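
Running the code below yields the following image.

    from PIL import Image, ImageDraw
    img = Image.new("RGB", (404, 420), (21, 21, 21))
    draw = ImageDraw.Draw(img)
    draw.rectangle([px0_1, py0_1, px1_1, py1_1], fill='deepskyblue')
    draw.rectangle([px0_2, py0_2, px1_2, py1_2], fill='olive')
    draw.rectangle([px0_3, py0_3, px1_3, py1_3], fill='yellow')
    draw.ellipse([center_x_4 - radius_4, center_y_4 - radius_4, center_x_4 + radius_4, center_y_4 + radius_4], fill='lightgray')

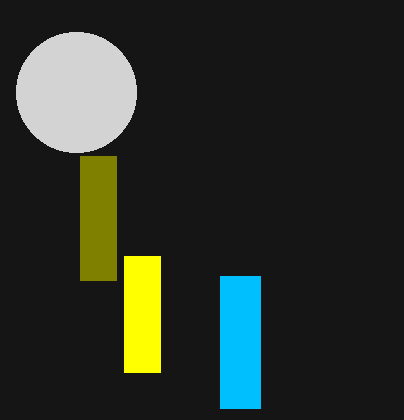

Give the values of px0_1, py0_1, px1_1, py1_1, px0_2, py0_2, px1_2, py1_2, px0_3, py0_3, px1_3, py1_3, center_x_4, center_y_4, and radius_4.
px0_1 = 220
py0_1 = 276
px1_1 = 260
py1_1 = 408
px0_2 = 80
py0_2 = 156
px1_2 = 116
py1_2 = 280
px0_3 = 124
py0_3 = 256
px1_3 = 160
py1_3 = 372
center_x_4 = 76
center_y_4 = 92
radius_4 = 60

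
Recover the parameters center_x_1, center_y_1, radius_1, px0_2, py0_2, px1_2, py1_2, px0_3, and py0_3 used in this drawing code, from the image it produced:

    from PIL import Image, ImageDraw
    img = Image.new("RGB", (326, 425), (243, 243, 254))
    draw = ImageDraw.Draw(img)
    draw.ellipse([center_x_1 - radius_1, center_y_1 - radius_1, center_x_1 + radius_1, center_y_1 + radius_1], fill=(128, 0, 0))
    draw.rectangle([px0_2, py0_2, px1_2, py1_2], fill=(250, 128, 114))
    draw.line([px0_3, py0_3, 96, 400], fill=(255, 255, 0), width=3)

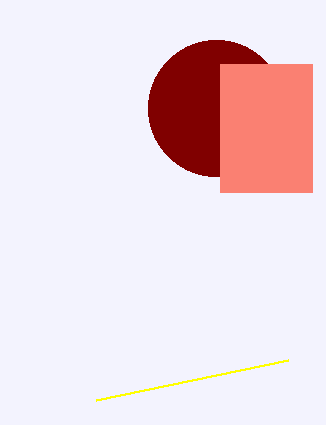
center_x_1 = 216
center_y_1 = 108
radius_1 = 68
px0_2 = 220
py0_2 = 64
px1_2 = 312
py1_2 = 192
px0_3 = 288
py0_3 = 360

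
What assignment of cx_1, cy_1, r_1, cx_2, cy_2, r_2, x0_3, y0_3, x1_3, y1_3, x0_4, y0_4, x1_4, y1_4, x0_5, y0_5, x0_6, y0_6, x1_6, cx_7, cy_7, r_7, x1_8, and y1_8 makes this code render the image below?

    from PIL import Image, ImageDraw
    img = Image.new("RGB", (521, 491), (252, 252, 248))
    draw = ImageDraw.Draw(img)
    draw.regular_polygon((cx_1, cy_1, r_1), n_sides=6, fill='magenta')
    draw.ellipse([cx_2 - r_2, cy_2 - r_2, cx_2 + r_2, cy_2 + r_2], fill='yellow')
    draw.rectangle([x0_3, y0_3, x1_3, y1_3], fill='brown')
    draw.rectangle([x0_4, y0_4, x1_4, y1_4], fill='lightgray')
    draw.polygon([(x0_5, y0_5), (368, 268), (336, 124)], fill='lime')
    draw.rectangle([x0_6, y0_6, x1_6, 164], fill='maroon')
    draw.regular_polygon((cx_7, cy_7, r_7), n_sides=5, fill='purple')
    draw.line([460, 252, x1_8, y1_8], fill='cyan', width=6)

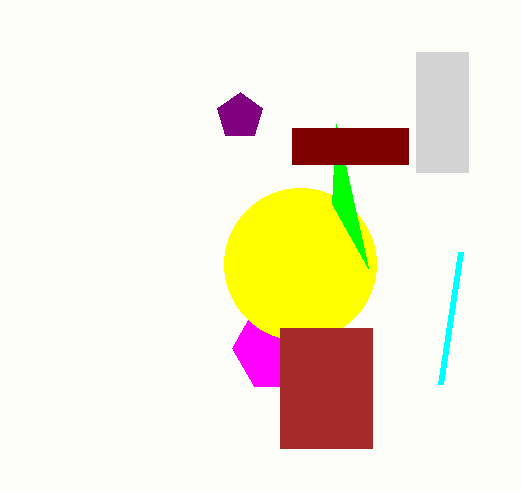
cx_1 = 276; cy_1 = 348; r_1 = 44; cx_2 = 300; cy_2 = 264; r_2 = 76; x0_3 = 280; y0_3 = 328; x1_3 = 372; y1_3 = 448; x0_4 = 416; y0_4 = 52; x1_4 = 468; y1_4 = 172; x0_5 = 332; y0_5 = 204; x0_6 = 292; y0_6 = 128; x1_6 = 408; cx_7 = 240; cy_7 = 116; r_7 = 24; x1_8 = 440; y1_8 = 384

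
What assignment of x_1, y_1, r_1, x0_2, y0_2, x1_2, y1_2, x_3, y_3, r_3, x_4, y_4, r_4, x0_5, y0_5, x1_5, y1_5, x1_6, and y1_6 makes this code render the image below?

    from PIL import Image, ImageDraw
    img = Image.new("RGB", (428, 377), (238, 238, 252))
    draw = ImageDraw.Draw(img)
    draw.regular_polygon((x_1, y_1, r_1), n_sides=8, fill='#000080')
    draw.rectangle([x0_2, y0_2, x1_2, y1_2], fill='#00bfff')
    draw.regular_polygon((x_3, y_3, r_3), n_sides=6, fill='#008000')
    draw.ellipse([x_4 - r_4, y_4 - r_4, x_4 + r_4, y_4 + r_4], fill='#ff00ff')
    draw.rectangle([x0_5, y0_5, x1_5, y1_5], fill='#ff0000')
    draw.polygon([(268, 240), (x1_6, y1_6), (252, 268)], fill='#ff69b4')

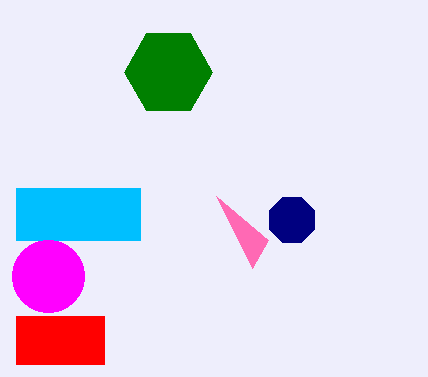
x_1 = 292, y_1 = 220, r_1 = 24, x0_2 = 16, y0_2 = 188, x1_2 = 140, y1_2 = 240, x_3 = 168, y_3 = 72, r_3 = 44, x_4 = 48, y_4 = 276, r_4 = 36, x0_5 = 16, y0_5 = 316, x1_5 = 104, y1_5 = 364, x1_6 = 216, y1_6 = 196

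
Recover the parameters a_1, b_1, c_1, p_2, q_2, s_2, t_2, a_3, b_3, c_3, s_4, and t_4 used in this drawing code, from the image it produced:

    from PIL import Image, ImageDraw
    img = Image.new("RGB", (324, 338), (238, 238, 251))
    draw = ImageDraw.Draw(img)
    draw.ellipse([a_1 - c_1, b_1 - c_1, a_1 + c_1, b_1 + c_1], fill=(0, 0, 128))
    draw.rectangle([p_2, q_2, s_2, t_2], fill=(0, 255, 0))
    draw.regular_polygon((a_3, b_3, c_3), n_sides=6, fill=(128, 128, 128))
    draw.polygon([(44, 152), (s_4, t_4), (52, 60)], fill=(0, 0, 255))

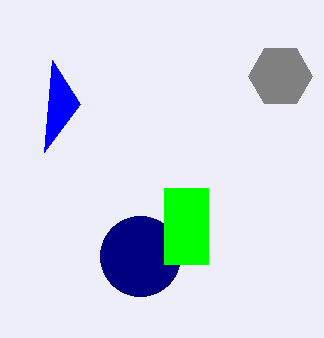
a_1 = 140; b_1 = 256; c_1 = 40; p_2 = 164; q_2 = 188; s_2 = 208; t_2 = 264; a_3 = 280; b_3 = 76; c_3 = 32; s_4 = 80; t_4 = 104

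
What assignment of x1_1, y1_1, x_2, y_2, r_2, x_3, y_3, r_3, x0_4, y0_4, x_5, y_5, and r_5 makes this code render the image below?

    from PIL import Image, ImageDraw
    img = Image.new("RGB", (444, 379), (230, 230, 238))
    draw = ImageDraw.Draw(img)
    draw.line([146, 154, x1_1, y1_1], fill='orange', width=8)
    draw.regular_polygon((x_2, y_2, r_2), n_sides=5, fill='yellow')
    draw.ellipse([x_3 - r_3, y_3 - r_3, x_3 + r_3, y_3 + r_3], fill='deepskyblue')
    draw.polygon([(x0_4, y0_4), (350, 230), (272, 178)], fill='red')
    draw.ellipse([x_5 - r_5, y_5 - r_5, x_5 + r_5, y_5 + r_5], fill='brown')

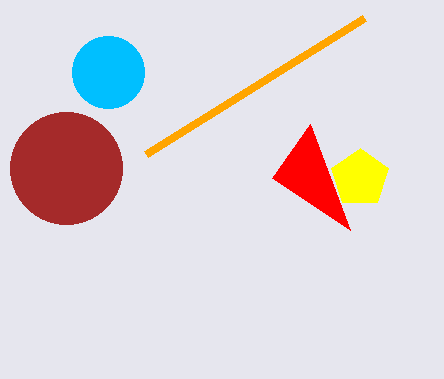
x1_1 = 364
y1_1 = 18
x_2 = 360
y_2 = 178
r_2 = 30
x_3 = 108
y_3 = 72
r_3 = 36
x0_4 = 310
y0_4 = 124
x_5 = 66
y_5 = 168
r_5 = 56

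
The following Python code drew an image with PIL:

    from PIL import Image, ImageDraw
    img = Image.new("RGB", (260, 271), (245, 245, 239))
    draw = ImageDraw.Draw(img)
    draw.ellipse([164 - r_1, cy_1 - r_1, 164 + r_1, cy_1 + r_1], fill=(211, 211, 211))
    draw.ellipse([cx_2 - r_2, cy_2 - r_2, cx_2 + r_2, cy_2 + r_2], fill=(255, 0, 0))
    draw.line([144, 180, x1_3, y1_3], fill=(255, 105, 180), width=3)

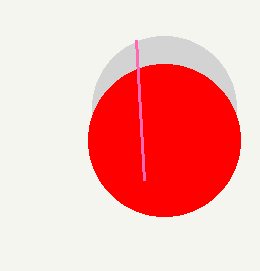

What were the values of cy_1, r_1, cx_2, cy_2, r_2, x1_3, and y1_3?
cy_1 = 108, r_1 = 72, cx_2 = 164, cy_2 = 140, r_2 = 76, x1_3 = 136, y1_3 = 40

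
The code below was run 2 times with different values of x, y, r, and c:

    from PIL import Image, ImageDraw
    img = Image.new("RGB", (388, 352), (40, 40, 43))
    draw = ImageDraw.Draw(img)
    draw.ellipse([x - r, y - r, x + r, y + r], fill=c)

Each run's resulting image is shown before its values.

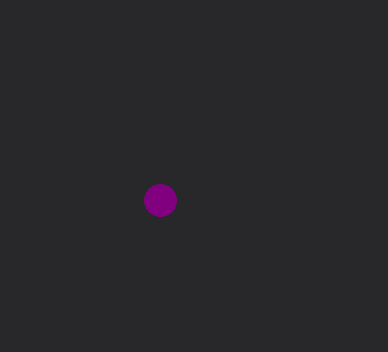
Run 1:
x = 160; y = 200; r = 16; c = 'purple'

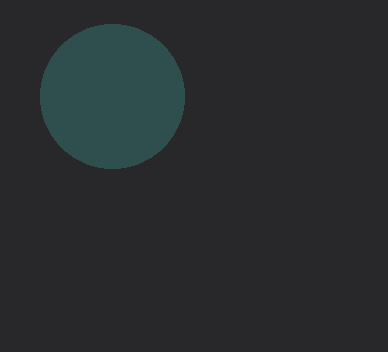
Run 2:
x = 112, y = 96, r = 72, c = 'darkslategray'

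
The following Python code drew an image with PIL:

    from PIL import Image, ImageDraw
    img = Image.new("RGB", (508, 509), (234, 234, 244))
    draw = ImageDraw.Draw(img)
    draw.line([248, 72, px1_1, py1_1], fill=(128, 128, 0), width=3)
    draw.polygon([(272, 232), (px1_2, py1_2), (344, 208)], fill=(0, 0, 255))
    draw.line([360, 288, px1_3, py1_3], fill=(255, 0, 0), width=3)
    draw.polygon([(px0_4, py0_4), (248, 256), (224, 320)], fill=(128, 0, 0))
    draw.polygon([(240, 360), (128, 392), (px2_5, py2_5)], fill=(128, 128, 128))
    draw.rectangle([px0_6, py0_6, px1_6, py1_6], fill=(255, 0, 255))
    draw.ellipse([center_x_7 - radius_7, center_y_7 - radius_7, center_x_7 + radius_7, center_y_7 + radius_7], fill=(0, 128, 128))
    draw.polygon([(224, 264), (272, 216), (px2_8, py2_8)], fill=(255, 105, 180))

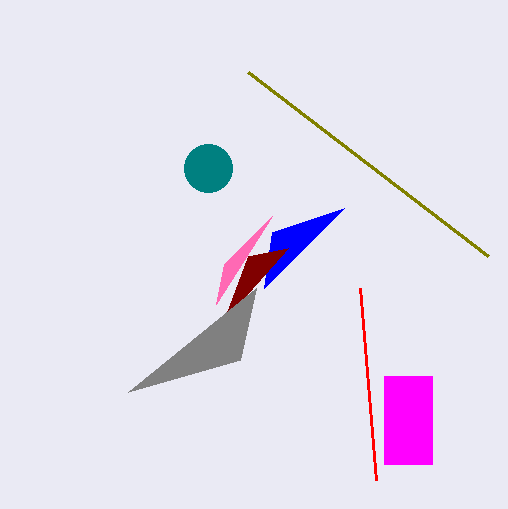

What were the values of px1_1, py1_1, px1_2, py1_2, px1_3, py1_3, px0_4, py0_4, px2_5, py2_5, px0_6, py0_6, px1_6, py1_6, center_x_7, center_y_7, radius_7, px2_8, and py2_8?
px1_1 = 488
py1_1 = 256
px1_2 = 264
py1_2 = 288
px1_3 = 376
py1_3 = 480
px0_4 = 288
py0_4 = 248
px2_5 = 256
py2_5 = 288
px0_6 = 384
py0_6 = 376
px1_6 = 432
py1_6 = 464
center_x_7 = 208
center_y_7 = 168
radius_7 = 24
px2_8 = 216
py2_8 = 304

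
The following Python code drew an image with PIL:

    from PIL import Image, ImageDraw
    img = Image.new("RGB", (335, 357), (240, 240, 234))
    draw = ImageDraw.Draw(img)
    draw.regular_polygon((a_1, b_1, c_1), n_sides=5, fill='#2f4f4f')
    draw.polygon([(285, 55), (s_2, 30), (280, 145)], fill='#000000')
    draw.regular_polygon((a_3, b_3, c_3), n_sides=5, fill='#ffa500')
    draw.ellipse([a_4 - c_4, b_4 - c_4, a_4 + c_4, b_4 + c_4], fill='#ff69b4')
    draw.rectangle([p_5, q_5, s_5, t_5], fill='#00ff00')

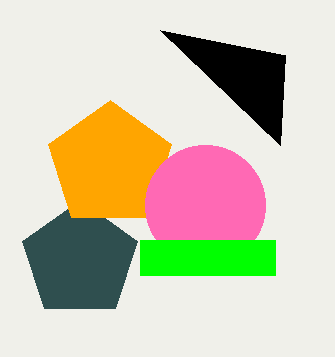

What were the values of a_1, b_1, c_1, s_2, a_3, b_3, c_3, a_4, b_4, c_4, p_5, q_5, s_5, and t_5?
a_1 = 80; b_1 = 260; c_1 = 60; s_2 = 160; a_3 = 110; b_3 = 165; c_3 = 65; a_4 = 205; b_4 = 205; c_4 = 60; p_5 = 140; q_5 = 240; s_5 = 275; t_5 = 275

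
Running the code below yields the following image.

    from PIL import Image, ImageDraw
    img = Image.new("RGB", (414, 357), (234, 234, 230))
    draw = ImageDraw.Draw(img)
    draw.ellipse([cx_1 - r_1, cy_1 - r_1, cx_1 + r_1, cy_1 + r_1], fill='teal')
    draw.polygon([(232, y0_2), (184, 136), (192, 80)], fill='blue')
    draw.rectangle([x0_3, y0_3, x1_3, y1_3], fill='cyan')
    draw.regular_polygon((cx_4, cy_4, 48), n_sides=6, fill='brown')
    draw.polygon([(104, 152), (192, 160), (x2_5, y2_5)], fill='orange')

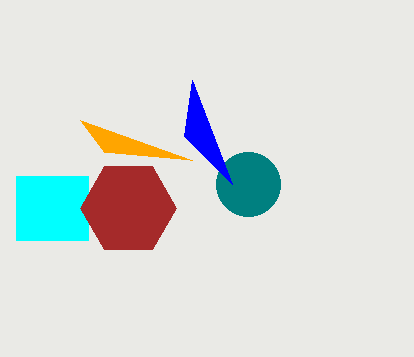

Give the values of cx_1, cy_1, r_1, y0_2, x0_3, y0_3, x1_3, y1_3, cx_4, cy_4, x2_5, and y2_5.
cx_1 = 248, cy_1 = 184, r_1 = 32, y0_2 = 184, x0_3 = 16, y0_3 = 176, x1_3 = 88, y1_3 = 240, cx_4 = 128, cy_4 = 208, x2_5 = 80, y2_5 = 120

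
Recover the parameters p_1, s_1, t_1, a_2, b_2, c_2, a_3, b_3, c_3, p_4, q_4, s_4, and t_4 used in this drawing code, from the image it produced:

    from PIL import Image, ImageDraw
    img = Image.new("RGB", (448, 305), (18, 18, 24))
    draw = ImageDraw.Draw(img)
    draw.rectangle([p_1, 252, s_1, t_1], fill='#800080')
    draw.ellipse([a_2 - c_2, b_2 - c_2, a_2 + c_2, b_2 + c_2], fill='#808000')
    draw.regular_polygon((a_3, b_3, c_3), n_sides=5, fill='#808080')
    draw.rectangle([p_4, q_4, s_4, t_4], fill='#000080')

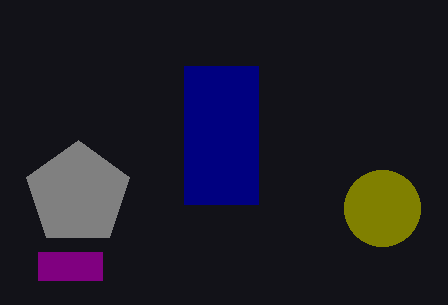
p_1 = 38
s_1 = 102
t_1 = 280
a_2 = 382
b_2 = 208
c_2 = 38
a_3 = 78
b_3 = 194
c_3 = 54
p_4 = 184
q_4 = 66
s_4 = 258
t_4 = 204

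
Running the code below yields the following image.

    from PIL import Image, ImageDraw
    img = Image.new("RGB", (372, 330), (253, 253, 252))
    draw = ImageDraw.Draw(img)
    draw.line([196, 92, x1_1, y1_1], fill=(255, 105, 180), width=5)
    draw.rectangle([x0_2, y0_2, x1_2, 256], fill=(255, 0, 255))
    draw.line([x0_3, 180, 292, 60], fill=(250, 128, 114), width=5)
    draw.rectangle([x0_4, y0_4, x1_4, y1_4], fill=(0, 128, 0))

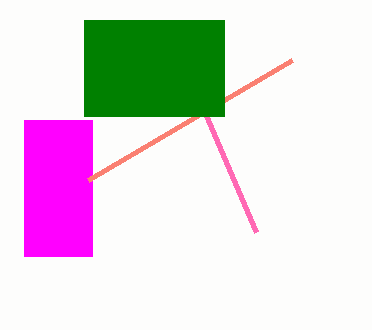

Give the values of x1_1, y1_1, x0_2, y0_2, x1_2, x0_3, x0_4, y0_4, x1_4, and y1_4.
x1_1 = 256; y1_1 = 232; x0_2 = 24; y0_2 = 120; x1_2 = 92; x0_3 = 88; x0_4 = 84; y0_4 = 20; x1_4 = 224; y1_4 = 116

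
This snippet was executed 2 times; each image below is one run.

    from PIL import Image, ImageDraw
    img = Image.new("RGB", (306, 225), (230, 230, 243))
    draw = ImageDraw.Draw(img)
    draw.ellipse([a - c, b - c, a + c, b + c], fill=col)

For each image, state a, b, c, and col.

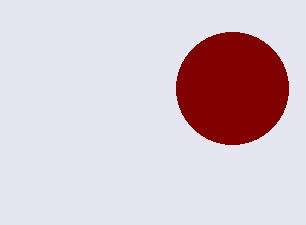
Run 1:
a = 232
b = 88
c = 56
col = 'maroon'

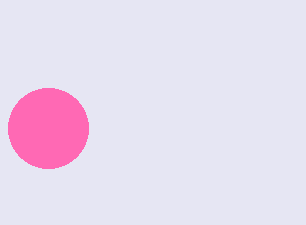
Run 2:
a = 48
b = 128
c = 40
col = 'hotpink'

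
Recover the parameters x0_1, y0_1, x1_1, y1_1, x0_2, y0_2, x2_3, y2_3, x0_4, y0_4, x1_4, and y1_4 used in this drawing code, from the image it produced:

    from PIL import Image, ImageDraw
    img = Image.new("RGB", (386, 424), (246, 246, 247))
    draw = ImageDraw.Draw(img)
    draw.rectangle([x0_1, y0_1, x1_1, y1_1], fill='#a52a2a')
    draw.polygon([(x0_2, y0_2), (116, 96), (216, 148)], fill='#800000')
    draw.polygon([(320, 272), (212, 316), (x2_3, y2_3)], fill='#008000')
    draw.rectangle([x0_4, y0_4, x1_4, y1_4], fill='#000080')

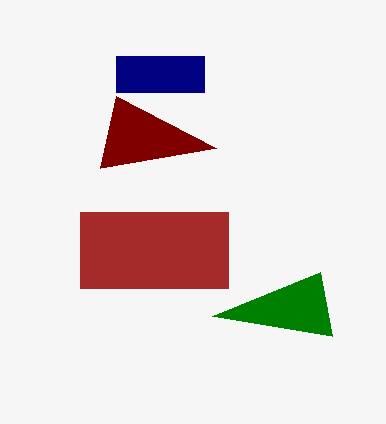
x0_1 = 80
y0_1 = 212
x1_1 = 228
y1_1 = 288
x0_2 = 100
y0_2 = 168
x2_3 = 332
y2_3 = 336
x0_4 = 116
y0_4 = 56
x1_4 = 204
y1_4 = 92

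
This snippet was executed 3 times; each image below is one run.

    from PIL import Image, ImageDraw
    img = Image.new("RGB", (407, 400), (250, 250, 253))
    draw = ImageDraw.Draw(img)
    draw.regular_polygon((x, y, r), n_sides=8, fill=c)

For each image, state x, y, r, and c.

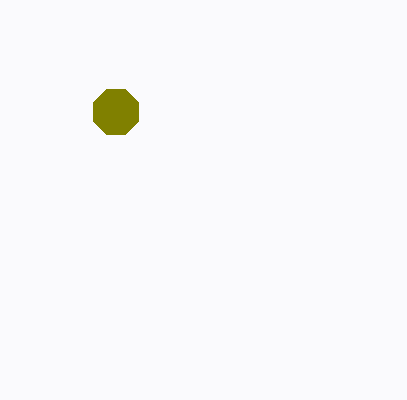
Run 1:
x = 116, y = 112, r = 24, c = 'olive'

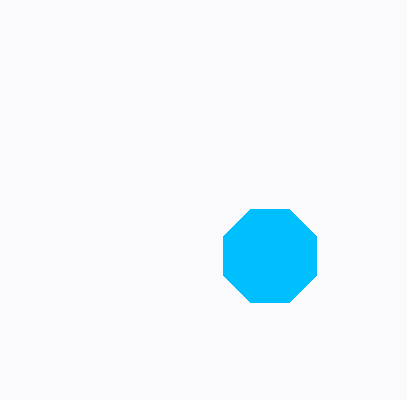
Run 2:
x = 270, y = 256, r = 50, c = 'deepskyblue'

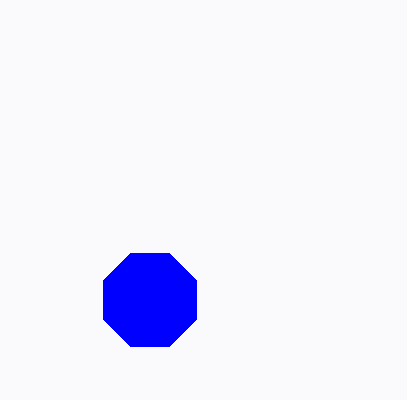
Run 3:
x = 150, y = 300, r = 50, c = 'blue'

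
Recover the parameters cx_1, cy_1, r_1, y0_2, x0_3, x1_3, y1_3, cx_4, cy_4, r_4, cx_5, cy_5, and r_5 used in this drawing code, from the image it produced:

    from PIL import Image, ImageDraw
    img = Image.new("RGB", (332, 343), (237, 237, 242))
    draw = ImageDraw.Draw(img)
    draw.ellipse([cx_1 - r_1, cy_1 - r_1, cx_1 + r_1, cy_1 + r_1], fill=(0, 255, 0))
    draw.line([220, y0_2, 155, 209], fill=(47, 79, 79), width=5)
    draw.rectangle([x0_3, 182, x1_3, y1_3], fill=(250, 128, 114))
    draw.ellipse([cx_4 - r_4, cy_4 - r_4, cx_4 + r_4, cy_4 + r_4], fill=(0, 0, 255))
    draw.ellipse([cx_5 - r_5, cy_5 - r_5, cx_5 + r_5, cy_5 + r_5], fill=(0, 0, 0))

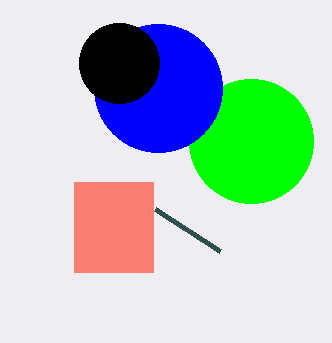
cx_1 = 251
cy_1 = 141
r_1 = 62
y0_2 = 251
x0_3 = 74
x1_3 = 153
y1_3 = 272
cx_4 = 158
cy_4 = 88
r_4 = 64
cx_5 = 119
cy_5 = 63
r_5 = 40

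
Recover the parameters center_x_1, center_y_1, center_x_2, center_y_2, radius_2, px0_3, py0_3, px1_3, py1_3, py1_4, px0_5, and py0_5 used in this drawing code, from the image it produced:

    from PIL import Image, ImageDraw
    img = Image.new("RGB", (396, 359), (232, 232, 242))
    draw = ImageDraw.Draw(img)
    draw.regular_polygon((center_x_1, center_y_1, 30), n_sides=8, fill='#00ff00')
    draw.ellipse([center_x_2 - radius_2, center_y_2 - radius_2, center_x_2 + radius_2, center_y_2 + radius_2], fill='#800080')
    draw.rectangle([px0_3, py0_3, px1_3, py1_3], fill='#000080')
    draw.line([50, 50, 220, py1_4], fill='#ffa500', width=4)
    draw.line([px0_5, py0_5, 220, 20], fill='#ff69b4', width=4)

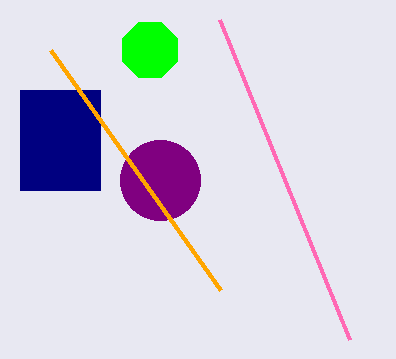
center_x_1 = 150
center_y_1 = 50
center_x_2 = 160
center_y_2 = 180
radius_2 = 40
px0_3 = 20
py0_3 = 90
px1_3 = 100
py1_3 = 190
py1_4 = 290
px0_5 = 350
py0_5 = 340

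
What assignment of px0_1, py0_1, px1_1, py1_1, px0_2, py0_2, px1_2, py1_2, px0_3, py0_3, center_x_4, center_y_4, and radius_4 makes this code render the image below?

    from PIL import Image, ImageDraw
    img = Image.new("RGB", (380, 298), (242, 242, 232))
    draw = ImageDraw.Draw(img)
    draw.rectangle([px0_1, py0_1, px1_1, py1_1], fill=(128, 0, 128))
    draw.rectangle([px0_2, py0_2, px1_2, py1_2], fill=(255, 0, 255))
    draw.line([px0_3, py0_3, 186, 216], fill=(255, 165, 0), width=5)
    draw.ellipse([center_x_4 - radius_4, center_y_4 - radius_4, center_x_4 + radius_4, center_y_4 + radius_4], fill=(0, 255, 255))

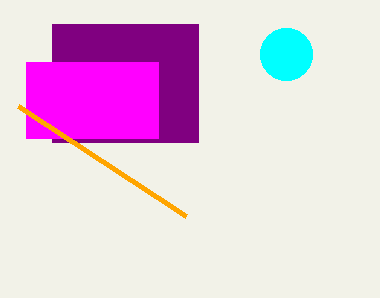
px0_1 = 52, py0_1 = 24, px1_1 = 198, py1_1 = 142, px0_2 = 26, py0_2 = 62, px1_2 = 158, py1_2 = 138, px0_3 = 18, py0_3 = 106, center_x_4 = 286, center_y_4 = 54, radius_4 = 26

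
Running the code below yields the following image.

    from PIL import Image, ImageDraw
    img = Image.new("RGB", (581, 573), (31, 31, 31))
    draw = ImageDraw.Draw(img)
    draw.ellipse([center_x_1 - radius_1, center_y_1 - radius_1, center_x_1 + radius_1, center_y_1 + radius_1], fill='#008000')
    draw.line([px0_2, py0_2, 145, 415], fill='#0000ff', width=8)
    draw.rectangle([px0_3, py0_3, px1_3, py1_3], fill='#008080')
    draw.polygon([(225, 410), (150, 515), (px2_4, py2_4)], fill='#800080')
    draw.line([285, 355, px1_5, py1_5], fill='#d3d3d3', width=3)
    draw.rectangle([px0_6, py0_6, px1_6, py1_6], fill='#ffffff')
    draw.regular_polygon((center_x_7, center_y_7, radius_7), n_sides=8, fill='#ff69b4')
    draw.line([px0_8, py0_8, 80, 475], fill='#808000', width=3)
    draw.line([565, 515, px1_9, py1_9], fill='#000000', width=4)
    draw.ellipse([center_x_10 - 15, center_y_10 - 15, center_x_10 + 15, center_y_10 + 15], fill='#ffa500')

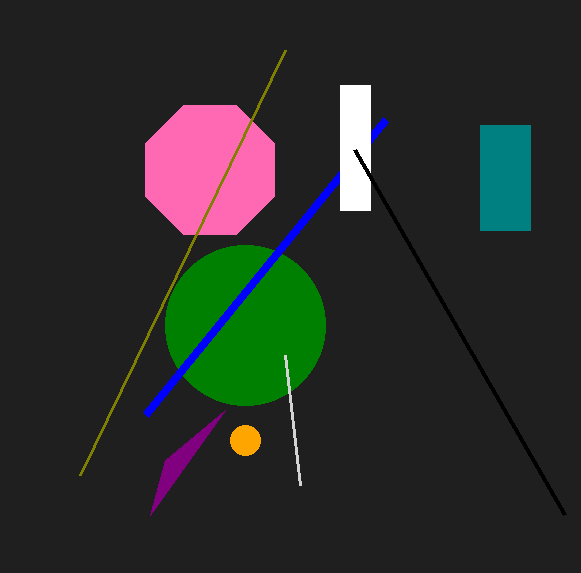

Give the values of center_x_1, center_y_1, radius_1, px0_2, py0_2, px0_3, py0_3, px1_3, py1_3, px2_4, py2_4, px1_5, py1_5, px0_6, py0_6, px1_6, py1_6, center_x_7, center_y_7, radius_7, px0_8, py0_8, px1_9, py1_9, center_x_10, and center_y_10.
center_x_1 = 245
center_y_1 = 325
radius_1 = 80
px0_2 = 385
py0_2 = 120
px0_3 = 480
py0_3 = 125
px1_3 = 530
py1_3 = 230
px2_4 = 165
py2_4 = 460
px1_5 = 300
py1_5 = 485
px0_6 = 340
py0_6 = 85
px1_6 = 370
py1_6 = 210
center_x_7 = 210
center_y_7 = 170
radius_7 = 70
px0_8 = 285
py0_8 = 50
px1_9 = 355
py1_9 = 150
center_x_10 = 245
center_y_10 = 440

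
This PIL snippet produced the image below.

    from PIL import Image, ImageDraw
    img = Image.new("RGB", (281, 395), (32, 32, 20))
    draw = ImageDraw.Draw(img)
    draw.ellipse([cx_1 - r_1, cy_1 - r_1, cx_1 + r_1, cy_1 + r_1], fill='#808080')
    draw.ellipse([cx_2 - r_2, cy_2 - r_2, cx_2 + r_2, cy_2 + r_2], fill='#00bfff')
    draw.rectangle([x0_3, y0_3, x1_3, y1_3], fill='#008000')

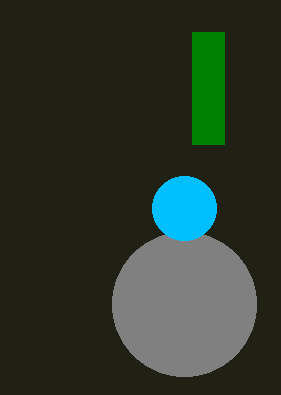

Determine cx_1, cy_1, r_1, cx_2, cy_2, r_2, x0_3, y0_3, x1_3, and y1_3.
cx_1 = 184
cy_1 = 304
r_1 = 72
cx_2 = 184
cy_2 = 208
r_2 = 32
x0_3 = 192
y0_3 = 32
x1_3 = 224
y1_3 = 144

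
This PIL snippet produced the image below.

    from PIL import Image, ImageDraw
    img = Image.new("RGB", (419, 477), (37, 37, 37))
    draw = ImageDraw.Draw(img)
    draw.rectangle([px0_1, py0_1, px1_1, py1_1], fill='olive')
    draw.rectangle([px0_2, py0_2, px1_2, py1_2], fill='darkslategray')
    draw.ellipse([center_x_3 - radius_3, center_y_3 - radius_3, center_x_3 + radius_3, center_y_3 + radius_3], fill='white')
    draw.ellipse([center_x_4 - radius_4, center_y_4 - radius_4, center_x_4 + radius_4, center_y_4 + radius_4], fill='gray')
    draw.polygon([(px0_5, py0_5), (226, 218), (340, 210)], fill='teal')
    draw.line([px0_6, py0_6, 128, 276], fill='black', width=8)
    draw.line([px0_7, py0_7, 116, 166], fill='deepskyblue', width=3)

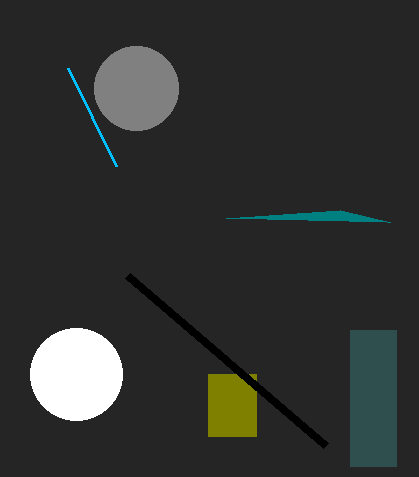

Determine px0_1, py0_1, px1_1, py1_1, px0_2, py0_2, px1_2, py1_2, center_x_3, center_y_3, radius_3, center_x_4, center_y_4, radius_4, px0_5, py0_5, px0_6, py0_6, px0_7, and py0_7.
px0_1 = 208, py0_1 = 374, px1_1 = 256, py1_1 = 436, px0_2 = 350, py0_2 = 330, px1_2 = 396, py1_2 = 466, center_x_3 = 76, center_y_3 = 374, radius_3 = 46, center_x_4 = 136, center_y_4 = 88, radius_4 = 42, px0_5 = 390, py0_5 = 222, px0_6 = 326, py0_6 = 446, px0_7 = 68, py0_7 = 68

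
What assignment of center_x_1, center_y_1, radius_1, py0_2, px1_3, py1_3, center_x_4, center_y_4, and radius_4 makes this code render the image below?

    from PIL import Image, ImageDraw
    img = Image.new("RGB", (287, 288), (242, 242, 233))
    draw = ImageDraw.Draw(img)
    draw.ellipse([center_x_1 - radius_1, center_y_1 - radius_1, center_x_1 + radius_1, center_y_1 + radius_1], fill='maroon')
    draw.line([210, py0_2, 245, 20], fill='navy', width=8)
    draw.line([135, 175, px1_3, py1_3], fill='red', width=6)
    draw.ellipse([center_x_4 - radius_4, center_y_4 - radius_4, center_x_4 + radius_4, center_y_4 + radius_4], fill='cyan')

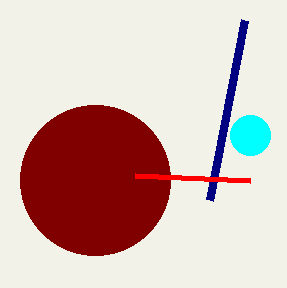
center_x_1 = 95; center_y_1 = 180; radius_1 = 75; py0_2 = 200; px1_3 = 250; py1_3 = 180; center_x_4 = 250; center_y_4 = 135; radius_4 = 20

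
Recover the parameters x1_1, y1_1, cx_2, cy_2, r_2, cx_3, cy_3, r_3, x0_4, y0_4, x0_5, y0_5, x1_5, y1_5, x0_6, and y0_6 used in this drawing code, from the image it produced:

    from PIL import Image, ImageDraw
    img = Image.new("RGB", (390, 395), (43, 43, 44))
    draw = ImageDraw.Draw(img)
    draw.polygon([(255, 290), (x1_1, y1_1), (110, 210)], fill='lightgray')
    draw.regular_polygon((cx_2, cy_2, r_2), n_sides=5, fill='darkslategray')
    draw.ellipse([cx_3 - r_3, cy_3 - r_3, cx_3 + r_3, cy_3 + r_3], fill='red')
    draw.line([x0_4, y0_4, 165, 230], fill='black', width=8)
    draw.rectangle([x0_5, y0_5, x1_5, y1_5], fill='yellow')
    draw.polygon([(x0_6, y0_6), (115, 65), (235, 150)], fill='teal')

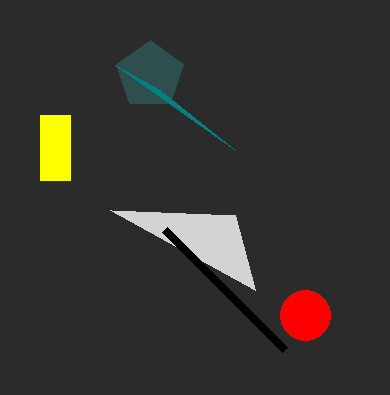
x1_1 = 235
y1_1 = 215
cx_2 = 150
cy_2 = 75
r_2 = 35
cx_3 = 305
cy_3 = 315
r_3 = 25
x0_4 = 285
y0_4 = 350
x0_5 = 40
y0_5 = 115
x1_5 = 70
y1_5 = 180
x0_6 = 160
y0_6 = 90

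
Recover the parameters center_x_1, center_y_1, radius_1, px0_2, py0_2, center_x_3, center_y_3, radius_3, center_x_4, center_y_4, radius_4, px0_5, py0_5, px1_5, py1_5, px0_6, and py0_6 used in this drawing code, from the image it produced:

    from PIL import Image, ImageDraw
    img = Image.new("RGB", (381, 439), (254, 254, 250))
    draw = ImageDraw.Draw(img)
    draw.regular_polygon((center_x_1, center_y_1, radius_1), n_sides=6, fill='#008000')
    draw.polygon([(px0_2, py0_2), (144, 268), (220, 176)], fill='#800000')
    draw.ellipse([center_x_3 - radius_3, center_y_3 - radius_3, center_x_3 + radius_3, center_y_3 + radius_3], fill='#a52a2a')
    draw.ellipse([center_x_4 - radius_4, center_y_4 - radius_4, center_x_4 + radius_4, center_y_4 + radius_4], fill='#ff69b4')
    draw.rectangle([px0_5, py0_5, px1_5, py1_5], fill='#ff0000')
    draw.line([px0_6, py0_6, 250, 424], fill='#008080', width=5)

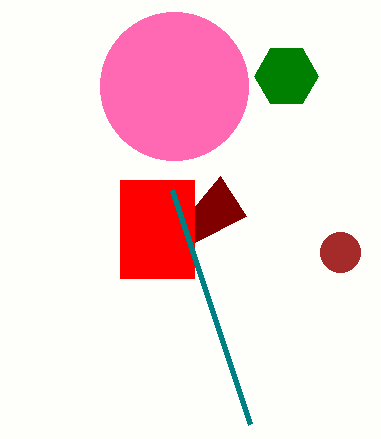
center_x_1 = 286, center_y_1 = 76, radius_1 = 32, px0_2 = 246, py0_2 = 216, center_x_3 = 340, center_y_3 = 252, radius_3 = 20, center_x_4 = 174, center_y_4 = 86, radius_4 = 74, px0_5 = 120, py0_5 = 180, px1_5 = 194, py1_5 = 278, px0_6 = 172, py0_6 = 190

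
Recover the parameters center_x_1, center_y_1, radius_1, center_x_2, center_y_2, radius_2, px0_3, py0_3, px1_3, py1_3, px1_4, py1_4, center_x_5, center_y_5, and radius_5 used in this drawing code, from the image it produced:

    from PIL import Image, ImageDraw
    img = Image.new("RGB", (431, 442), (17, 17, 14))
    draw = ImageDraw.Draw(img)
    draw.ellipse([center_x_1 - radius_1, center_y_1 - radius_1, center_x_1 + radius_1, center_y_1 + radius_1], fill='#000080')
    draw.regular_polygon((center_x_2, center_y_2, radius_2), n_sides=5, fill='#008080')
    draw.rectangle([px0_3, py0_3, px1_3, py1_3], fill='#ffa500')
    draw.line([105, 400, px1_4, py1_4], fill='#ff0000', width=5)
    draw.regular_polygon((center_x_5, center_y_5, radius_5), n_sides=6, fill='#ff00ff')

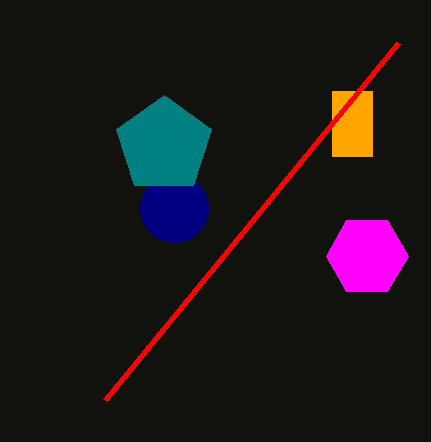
center_x_1 = 174; center_y_1 = 208; radius_1 = 34; center_x_2 = 164; center_y_2 = 145; radius_2 = 50; px0_3 = 332; py0_3 = 91; px1_3 = 372; py1_3 = 156; px1_4 = 398; py1_4 = 43; center_x_5 = 367; center_y_5 = 256; radius_5 = 41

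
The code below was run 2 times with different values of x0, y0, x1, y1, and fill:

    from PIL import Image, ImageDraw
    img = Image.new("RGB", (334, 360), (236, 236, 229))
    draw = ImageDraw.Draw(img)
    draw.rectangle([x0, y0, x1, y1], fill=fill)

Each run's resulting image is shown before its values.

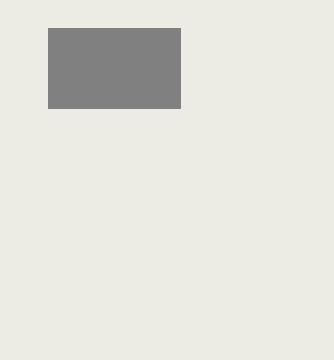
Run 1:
x0 = 48; y0 = 28; x1 = 180; y1 = 108; fill = 'gray'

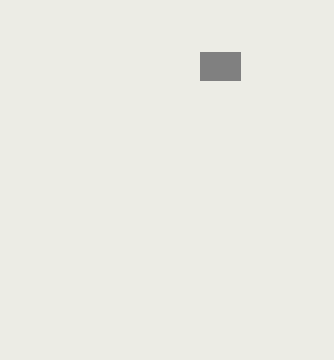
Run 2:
x0 = 200
y0 = 52
x1 = 240
y1 = 80
fill = 'gray'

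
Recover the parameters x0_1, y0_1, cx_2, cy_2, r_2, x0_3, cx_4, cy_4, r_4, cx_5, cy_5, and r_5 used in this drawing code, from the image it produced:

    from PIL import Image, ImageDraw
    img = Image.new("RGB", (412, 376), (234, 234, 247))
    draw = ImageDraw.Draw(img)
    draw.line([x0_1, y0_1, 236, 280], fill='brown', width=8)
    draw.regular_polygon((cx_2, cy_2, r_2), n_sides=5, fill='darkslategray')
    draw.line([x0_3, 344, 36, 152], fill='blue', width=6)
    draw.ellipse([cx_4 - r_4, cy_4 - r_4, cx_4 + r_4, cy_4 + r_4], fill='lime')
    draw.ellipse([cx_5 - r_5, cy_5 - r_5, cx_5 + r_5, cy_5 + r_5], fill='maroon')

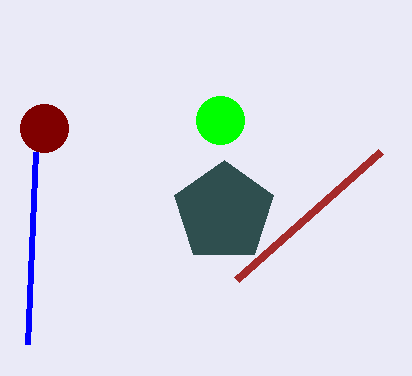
x0_1 = 380, y0_1 = 152, cx_2 = 224, cy_2 = 212, r_2 = 52, x0_3 = 28, cx_4 = 220, cy_4 = 120, r_4 = 24, cx_5 = 44, cy_5 = 128, r_5 = 24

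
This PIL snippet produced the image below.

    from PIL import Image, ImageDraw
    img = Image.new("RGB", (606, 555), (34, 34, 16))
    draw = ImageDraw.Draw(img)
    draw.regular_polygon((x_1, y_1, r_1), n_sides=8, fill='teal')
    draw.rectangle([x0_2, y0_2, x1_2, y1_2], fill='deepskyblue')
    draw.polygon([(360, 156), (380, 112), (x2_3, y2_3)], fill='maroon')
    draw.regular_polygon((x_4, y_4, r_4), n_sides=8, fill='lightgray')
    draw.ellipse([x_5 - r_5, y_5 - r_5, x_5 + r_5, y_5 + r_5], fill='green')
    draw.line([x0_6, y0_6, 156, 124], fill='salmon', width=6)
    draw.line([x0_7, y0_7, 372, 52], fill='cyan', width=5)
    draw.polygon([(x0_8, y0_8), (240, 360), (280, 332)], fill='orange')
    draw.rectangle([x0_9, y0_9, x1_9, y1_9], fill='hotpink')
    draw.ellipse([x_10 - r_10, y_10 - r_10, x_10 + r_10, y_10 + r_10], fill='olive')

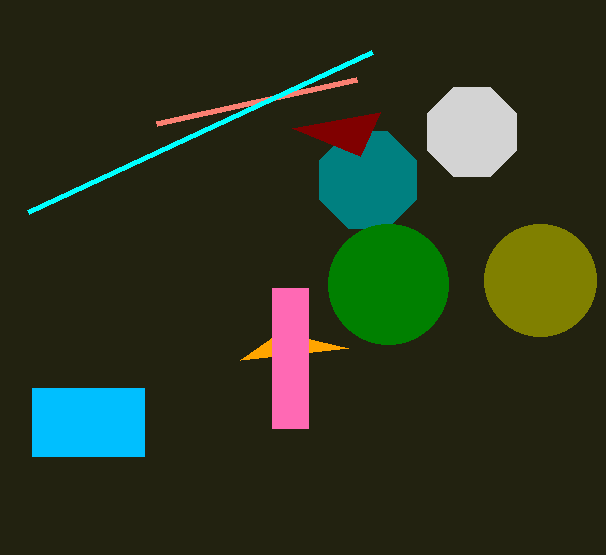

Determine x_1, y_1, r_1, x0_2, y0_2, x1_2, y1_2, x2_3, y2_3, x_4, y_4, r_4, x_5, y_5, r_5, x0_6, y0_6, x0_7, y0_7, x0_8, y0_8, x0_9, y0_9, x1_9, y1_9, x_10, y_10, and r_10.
x_1 = 368, y_1 = 180, r_1 = 52, x0_2 = 32, y0_2 = 388, x1_2 = 144, y1_2 = 456, x2_3 = 292, y2_3 = 128, x_4 = 472, y_4 = 132, r_4 = 48, x_5 = 388, y_5 = 284, r_5 = 60, x0_6 = 356, y0_6 = 80, x0_7 = 28, y0_7 = 212, x0_8 = 348, y0_8 = 348, x0_9 = 272, y0_9 = 288, x1_9 = 308, y1_9 = 428, x_10 = 540, y_10 = 280, r_10 = 56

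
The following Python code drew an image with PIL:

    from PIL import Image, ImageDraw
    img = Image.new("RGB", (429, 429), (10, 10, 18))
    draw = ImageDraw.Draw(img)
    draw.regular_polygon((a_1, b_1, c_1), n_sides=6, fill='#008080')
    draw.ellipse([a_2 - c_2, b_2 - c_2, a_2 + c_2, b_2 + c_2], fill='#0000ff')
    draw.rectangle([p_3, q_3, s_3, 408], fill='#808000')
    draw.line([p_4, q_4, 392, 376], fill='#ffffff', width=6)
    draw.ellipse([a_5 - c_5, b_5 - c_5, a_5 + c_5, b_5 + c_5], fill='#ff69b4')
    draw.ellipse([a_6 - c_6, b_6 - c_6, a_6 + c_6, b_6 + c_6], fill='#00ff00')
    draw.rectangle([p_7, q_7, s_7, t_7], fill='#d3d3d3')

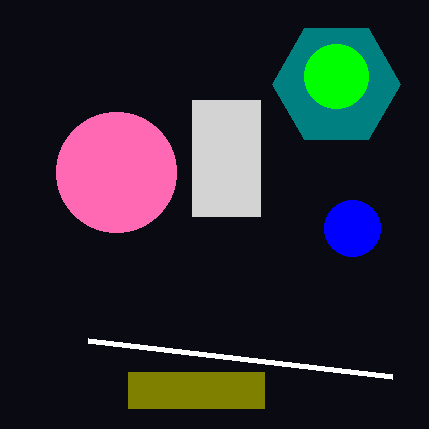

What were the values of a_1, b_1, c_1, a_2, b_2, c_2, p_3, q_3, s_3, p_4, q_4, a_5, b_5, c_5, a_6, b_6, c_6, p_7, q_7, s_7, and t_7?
a_1 = 336; b_1 = 84; c_1 = 64; a_2 = 352; b_2 = 228; c_2 = 28; p_3 = 128; q_3 = 372; s_3 = 264; p_4 = 88; q_4 = 340; a_5 = 116; b_5 = 172; c_5 = 60; a_6 = 336; b_6 = 76; c_6 = 32; p_7 = 192; q_7 = 100; s_7 = 260; t_7 = 216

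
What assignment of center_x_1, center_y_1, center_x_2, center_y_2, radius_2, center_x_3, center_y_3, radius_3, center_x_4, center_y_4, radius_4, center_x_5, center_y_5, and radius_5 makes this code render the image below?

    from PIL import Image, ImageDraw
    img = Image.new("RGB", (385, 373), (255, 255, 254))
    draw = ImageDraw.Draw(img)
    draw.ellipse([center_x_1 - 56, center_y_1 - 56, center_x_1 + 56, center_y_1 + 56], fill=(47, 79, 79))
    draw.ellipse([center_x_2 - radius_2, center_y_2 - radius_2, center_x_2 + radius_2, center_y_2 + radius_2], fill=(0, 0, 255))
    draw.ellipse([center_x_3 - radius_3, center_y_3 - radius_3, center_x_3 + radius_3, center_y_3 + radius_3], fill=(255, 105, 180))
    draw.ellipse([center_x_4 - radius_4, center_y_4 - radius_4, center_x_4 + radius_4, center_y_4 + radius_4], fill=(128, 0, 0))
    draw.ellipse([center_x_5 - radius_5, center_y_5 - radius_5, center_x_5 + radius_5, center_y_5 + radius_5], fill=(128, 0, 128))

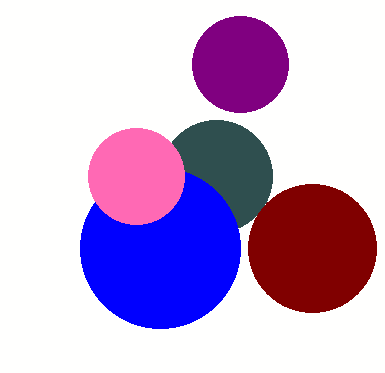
center_x_1 = 216; center_y_1 = 176; center_x_2 = 160; center_y_2 = 248; radius_2 = 80; center_x_3 = 136; center_y_3 = 176; radius_3 = 48; center_x_4 = 312; center_y_4 = 248; radius_4 = 64; center_x_5 = 240; center_y_5 = 64; radius_5 = 48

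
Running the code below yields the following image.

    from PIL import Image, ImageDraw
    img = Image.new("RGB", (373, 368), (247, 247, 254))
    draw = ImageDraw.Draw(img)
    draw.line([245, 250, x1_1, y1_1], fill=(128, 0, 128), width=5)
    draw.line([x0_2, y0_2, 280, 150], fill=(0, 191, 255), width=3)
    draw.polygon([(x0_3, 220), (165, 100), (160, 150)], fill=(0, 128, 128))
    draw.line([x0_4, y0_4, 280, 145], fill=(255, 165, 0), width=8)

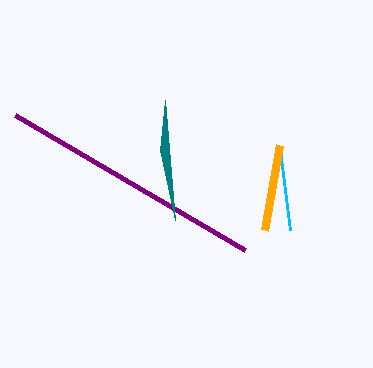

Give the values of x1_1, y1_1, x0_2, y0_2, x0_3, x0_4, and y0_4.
x1_1 = 15
y1_1 = 115
x0_2 = 290
y0_2 = 230
x0_3 = 175
x0_4 = 265
y0_4 = 230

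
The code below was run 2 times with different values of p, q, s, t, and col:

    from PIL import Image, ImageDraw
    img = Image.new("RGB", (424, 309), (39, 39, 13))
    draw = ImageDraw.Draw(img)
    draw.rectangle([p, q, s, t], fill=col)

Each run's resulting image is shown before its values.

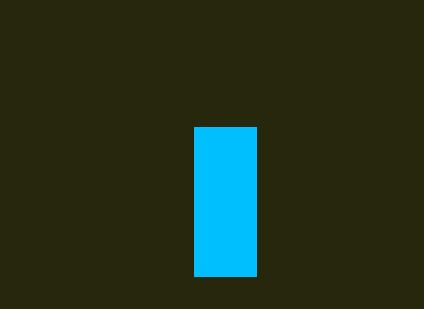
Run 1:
p = 194
q = 127
s = 256
t = 276
col = 'deepskyblue'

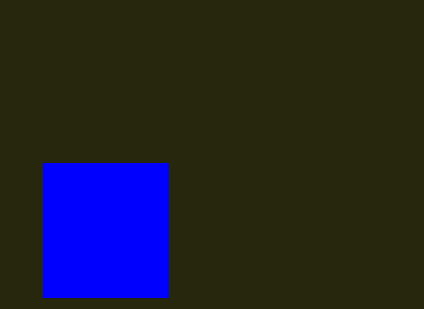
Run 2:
p = 43
q = 163
s = 168
t = 297
col = 'blue'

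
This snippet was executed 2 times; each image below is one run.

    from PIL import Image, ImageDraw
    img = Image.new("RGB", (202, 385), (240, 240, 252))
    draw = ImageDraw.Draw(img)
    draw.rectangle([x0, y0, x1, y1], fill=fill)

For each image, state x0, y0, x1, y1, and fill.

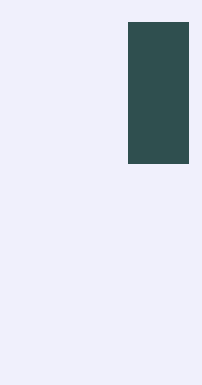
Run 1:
x0 = 128, y0 = 22, x1 = 188, y1 = 163, fill = 'darkslategray'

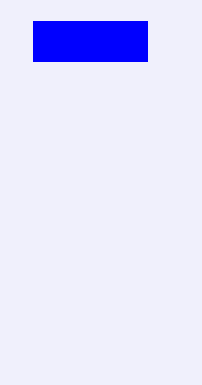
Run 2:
x0 = 33
y0 = 21
x1 = 147
y1 = 61
fill = 'blue'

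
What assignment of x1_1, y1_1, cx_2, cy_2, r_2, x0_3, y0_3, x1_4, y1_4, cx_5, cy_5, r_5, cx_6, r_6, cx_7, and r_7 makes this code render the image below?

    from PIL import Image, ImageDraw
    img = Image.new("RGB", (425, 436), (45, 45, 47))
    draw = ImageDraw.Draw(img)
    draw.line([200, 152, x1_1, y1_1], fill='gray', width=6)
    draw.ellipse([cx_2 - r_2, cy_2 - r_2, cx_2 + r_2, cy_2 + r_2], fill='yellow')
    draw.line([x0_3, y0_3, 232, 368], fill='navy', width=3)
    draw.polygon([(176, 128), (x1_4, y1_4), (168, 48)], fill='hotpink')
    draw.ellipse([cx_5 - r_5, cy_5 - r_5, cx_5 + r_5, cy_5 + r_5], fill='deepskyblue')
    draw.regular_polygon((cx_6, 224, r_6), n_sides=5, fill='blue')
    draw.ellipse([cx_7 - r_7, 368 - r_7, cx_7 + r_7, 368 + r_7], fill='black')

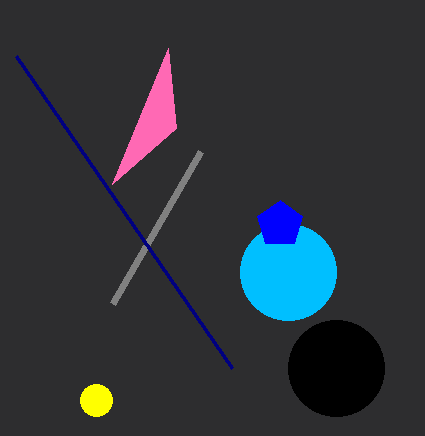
x1_1 = 112, y1_1 = 304, cx_2 = 96, cy_2 = 400, r_2 = 16, x0_3 = 16, y0_3 = 56, x1_4 = 112, y1_4 = 184, cx_5 = 288, cy_5 = 272, r_5 = 48, cx_6 = 280, r_6 = 24, cx_7 = 336, r_7 = 48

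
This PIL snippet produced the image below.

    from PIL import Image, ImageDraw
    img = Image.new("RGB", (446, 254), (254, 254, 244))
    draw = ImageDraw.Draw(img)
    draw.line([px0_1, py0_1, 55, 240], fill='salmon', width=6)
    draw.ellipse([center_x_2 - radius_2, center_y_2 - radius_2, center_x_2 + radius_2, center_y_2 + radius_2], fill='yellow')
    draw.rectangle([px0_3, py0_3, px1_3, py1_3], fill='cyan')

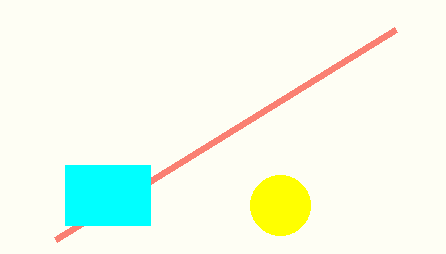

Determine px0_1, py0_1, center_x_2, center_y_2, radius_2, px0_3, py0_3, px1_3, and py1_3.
px0_1 = 395; py0_1 = 30; center_x_2 = 280; center_y_2 = 205; radius_2 = 30; px0_3 = 65; py0_3 = 165; px1_3 = 150; py1_3 = 225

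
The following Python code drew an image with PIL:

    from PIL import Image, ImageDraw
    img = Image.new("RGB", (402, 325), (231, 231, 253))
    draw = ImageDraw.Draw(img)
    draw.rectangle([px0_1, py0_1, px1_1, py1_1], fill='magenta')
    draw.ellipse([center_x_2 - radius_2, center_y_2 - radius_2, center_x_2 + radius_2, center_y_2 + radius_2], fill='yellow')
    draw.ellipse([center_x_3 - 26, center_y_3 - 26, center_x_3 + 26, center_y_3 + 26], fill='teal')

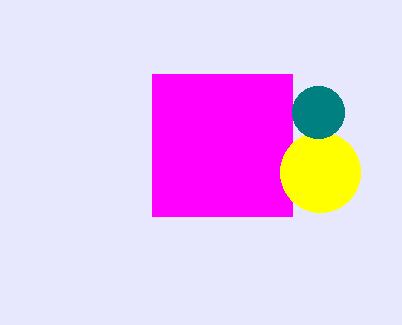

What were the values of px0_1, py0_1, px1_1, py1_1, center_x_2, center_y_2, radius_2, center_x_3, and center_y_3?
px0_1 = 152; py0_1 = 74; px1_1 = 292; py1_1 = 216; center_x_2 = 320; center_y_2 = 172; radius_2 = 40; center_x_3 = 318; center_y_3 = 112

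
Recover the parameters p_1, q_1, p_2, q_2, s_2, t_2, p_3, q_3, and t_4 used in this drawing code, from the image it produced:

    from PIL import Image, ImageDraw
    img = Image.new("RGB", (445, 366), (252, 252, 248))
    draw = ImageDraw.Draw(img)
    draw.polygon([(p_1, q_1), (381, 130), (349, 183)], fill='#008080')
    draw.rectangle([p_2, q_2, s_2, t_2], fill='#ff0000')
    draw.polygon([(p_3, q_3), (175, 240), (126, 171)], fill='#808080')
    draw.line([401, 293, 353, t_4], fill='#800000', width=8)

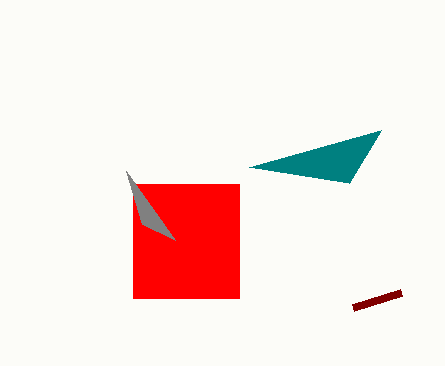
p_1 = 249, q_1 = 167, p_2 = 133, q_2 = 184, s_2 = 239, t_2 = 298, p_3 = 142, q_3 = 224, t_4 = 308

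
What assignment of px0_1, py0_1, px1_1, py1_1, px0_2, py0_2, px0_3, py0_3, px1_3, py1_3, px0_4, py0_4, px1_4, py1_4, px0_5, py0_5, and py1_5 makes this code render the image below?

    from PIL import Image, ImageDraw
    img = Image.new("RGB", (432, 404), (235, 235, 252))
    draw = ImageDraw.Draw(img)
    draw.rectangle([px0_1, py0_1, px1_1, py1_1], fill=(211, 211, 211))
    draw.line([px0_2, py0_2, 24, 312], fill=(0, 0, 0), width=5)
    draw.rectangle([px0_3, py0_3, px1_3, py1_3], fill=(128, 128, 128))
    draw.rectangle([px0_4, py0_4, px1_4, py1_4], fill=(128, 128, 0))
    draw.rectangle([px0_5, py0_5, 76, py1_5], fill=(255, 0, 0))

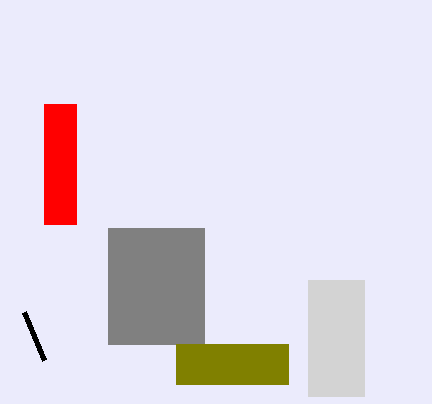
px0_1 = 308
py0_1 = 280
px1_1 = 364
py1_1 = 396
px0_2 = 44
py0_2 = 360
px0_3 = 108
py0_3 = 228
px1_3 = 204
py1_3 = 344
px0_4 = 176
py0_4 = 344
px1_4 = 288
py1_4 = 384
px0_5 = 44
py0_5 = 104
py1_5 = 224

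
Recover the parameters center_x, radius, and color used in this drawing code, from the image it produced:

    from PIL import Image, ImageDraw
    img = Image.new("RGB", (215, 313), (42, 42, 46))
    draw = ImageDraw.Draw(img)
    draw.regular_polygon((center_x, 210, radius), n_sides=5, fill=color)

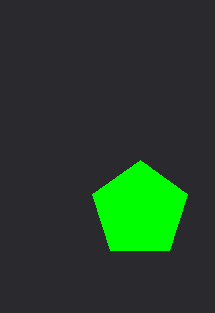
center_x = 140; radius = 50; color = 'lime'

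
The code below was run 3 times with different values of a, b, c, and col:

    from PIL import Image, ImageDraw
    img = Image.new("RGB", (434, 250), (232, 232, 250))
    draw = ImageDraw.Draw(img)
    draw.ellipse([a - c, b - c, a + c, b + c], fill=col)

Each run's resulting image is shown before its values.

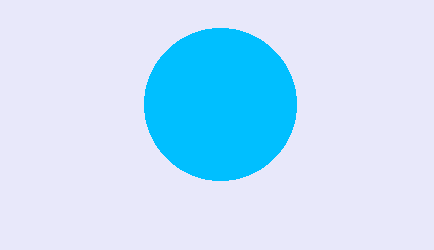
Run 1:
a = 220, b = 104, c = 76, col = 'deepskyblue'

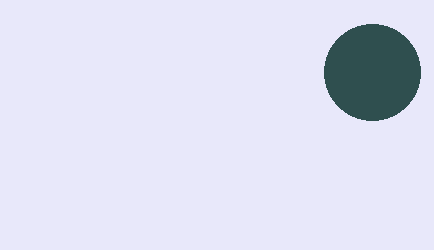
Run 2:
a = 372
b = 72
c = 48
col = 'darkslategray'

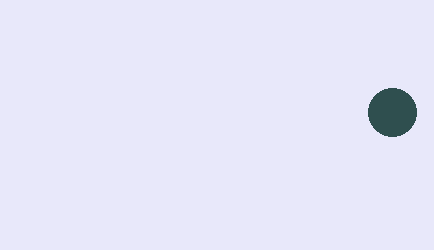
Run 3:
a = 392; b = 112; c = 24; col = 'darkslategray'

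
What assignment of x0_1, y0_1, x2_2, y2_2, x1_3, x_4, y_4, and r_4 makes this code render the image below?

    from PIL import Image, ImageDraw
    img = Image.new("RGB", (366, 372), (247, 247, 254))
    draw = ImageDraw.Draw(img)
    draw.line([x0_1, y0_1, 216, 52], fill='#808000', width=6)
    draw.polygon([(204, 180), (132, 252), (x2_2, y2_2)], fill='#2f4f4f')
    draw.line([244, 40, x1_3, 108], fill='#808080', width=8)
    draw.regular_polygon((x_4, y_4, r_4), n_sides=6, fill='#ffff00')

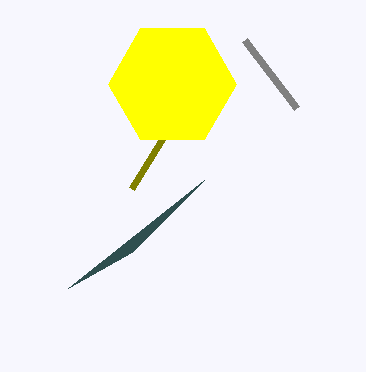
x0_1 = 132; y0_1 = 188; x2_2 = 68; y2_2 = 288; x1_3 = 296; x_4 = 172; y_4 = 84; r_4 = 64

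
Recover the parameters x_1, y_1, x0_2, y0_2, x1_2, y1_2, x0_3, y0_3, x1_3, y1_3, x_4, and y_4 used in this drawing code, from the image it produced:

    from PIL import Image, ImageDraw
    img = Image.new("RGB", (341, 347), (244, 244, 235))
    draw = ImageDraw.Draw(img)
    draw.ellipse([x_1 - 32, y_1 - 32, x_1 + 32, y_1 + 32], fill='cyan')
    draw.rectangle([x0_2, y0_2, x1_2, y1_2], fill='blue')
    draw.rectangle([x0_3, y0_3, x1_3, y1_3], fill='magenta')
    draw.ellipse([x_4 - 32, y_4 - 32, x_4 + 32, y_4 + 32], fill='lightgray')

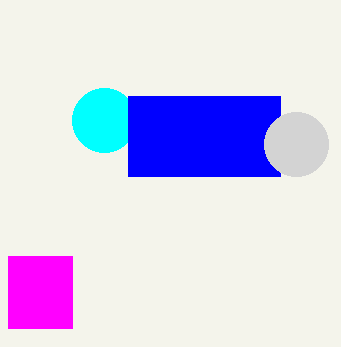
x_1 = 104
y_1 = 120
x0_2 = 128
y0_2 = 96
x1_2 = 280
y1_2 = 176
x0_3 = 8
y0_3 = 256
x1_3 = 72
y1_3 = 328
x_4 = 296
y_4 = 144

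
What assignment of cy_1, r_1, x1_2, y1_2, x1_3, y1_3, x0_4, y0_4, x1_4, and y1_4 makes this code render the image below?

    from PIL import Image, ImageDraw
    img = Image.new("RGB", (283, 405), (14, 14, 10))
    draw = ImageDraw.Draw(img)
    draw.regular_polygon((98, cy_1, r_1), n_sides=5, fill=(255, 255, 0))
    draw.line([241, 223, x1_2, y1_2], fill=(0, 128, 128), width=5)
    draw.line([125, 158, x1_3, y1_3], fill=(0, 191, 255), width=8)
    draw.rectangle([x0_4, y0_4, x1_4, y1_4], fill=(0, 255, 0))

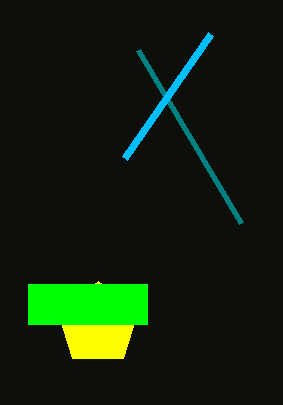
cy_1 = 324, r_1 = 43, x1_2 = 138, y1_2 = 50, x1_3 = 211, y1_3 = 34, x0_4 = 28, y0_4 = 284, x1_4 = 147, y1_4 = 324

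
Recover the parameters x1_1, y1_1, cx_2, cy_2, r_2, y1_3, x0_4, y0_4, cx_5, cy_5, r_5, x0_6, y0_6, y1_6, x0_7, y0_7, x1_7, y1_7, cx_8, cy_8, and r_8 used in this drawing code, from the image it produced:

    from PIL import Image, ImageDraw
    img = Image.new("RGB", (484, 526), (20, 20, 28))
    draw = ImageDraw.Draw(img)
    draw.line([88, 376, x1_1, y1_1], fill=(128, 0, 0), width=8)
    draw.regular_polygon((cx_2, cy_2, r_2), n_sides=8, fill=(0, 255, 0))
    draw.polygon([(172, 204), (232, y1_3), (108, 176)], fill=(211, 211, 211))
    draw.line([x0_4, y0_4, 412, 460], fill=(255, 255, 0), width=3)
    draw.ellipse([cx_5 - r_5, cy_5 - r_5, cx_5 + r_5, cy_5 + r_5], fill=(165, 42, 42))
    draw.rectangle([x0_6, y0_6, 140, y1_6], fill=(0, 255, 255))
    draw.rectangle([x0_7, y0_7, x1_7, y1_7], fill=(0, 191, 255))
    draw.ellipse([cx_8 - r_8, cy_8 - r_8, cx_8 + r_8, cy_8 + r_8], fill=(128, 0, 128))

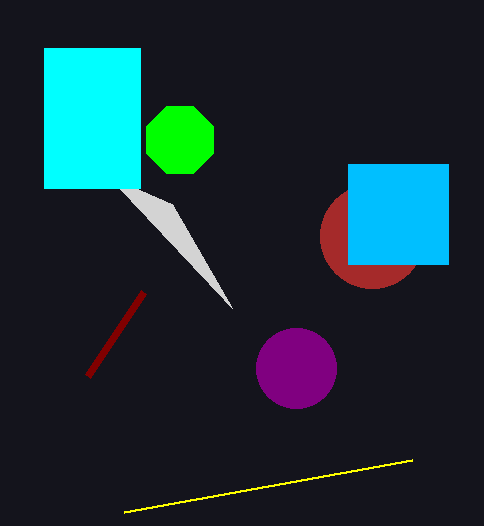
x1_1 = 144; y1_1 = 292; cx_2 = 180; cy_2 = 140; r_2 = 36; y1_3 = 308; x0_4 = 124; y0_4 = 512; cx_5 = 372; cy_5 = 236; r_5 = 52; x0_6 = 44; y0_6 = 48; y1_6 = 188; x0_7 = 348; y0_7 = 164; x1_7 = 448; y1_7 = 264; cx_8 = 296; cy_8 = 368; r_8 = 40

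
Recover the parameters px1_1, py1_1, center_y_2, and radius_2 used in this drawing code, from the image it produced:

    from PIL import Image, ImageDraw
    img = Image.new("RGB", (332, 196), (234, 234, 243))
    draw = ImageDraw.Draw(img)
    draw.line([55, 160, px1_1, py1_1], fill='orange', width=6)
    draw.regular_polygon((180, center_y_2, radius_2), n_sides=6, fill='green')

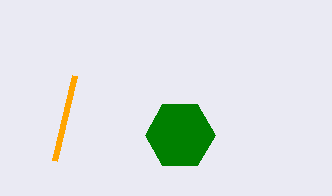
px1_1 = 75; py1_1 = 75; center_y_2 = 135; radius_2 = 35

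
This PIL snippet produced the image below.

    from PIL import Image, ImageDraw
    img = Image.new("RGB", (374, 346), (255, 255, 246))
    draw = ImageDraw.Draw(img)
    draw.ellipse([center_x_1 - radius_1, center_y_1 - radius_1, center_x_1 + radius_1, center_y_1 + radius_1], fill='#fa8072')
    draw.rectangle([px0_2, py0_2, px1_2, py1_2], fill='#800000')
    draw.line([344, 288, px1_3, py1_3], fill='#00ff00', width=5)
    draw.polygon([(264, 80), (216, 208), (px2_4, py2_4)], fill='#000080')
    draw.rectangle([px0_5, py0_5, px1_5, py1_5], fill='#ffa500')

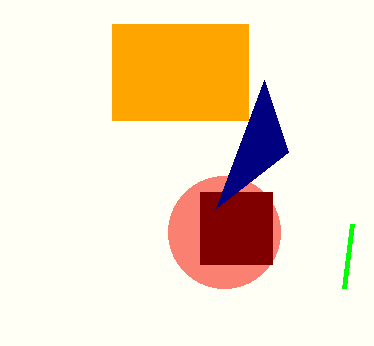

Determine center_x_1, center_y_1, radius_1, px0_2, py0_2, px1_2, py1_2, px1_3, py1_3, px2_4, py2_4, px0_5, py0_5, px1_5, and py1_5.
center_x_1 = 224; center_y_1 = 232; radius_1 = 56; px0_2 = 200; py0_2 = 192; px1_2 = 272; py1_2 = 264; px1_3 = 352; py1_3 = 224; px2_4 = 288; py2_4 = 152; px0_5 = 112; py0_5 = 24; px1_5 = 248; py1_5 = 120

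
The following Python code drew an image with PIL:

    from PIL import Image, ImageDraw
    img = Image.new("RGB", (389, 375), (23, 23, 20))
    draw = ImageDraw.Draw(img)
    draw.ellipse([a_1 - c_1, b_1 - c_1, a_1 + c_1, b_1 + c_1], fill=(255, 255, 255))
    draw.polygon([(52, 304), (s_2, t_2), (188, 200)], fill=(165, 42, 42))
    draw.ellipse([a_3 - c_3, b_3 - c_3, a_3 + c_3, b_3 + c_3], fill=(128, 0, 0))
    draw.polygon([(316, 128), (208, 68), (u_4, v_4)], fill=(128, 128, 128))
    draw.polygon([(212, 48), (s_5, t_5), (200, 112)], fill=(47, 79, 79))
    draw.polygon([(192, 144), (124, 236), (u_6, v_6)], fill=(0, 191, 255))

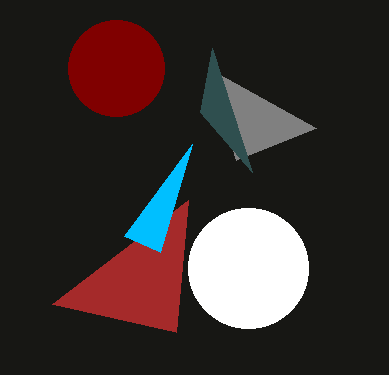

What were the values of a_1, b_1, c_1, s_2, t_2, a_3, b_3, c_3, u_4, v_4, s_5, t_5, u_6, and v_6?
a_1 = 248
b_1 = 268
c_1 = 60
s_2 = 176
t_2 = 332
a_3 = 116
b_3 = 68
c_3 = 48
u_4 = 236
v_4 = 160
s_5 = 252
t_5 = 172
u_6 = 160
v_6 = 252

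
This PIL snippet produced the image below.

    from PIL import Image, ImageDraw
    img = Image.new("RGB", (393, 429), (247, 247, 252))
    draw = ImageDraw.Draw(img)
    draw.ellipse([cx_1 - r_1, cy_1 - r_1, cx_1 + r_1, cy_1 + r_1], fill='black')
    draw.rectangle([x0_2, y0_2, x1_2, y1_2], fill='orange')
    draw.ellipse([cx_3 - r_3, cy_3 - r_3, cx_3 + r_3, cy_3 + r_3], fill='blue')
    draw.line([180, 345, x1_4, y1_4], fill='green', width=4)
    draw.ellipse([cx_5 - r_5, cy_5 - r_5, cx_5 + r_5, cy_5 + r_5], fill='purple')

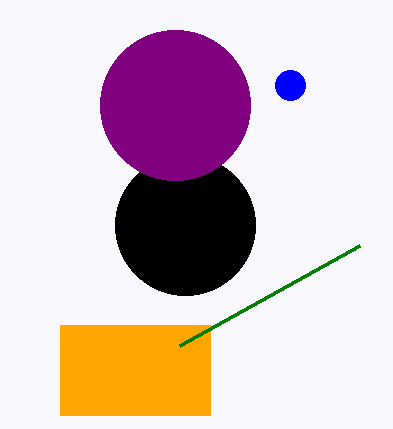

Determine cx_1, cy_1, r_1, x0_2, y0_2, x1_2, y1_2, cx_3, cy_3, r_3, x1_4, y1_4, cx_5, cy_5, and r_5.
cx_1 = 185
cy_1 = 225
r_1 = 70
x0_2 = 60
y0_2 = 325
x1_2 = 210
y1_2 = 415
cx_3 = 290
cy_3 = 85
r_3 = 15
x1_4 = 360
y1_4 = 245
cx_5 = 175
cy_5 = 105
r_5 = 75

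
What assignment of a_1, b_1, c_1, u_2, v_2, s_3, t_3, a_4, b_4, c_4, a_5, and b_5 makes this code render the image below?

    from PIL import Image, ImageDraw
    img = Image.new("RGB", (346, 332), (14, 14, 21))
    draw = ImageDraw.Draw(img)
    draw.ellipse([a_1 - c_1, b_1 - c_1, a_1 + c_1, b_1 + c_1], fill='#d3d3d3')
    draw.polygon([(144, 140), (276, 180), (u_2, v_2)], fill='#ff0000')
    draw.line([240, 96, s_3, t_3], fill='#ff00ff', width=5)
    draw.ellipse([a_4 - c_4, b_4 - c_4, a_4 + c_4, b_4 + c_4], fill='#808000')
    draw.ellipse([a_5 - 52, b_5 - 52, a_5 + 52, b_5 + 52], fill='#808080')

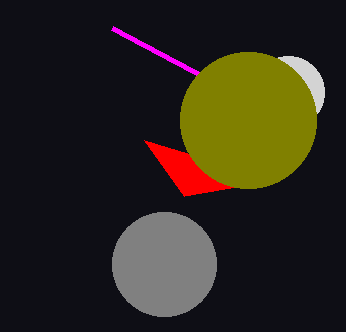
a_1 = 288; b_1 = 92; c_1 = 36; u_2 = 184; v_2 = 196; s_3 = 112; t_3 = 28; a_4 = 248; b_4 = 120; c_4 = 68; a_5 = 164; b_5 = 264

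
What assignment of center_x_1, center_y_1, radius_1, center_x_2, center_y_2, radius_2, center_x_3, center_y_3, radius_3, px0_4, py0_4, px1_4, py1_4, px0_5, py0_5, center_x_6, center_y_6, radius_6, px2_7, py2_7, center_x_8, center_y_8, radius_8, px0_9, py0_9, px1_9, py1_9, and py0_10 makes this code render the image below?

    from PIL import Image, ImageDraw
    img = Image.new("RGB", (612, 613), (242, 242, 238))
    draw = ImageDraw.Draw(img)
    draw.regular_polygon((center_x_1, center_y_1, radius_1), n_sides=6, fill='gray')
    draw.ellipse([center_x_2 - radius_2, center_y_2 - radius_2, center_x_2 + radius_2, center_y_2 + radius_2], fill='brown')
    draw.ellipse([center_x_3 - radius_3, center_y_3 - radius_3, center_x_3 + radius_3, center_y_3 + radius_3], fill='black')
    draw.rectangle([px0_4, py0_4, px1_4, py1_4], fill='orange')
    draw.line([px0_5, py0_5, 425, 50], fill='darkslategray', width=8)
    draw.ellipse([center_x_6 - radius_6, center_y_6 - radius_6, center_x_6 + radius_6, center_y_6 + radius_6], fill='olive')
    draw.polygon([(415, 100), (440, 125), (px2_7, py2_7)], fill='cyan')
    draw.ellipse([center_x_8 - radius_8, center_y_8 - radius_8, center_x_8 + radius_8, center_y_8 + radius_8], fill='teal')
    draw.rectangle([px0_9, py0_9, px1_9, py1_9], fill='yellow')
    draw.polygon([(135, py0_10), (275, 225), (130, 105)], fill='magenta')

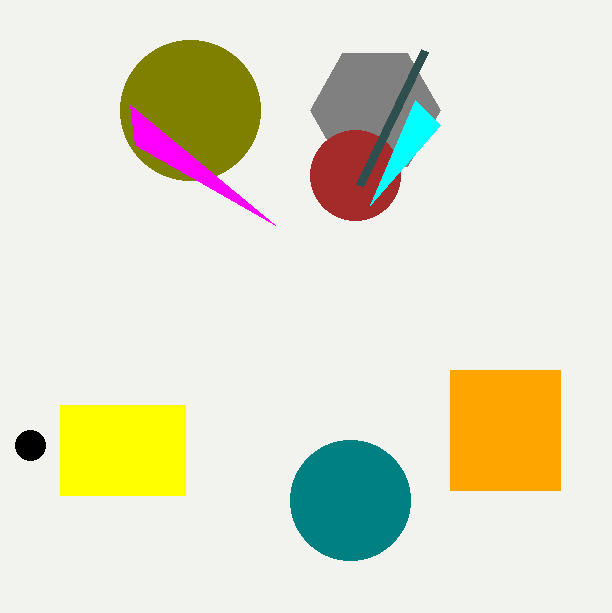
center_x_1 = 375
center_y_1 = 110
radius_1 = 65
center_x_2 = 355
center_y_2 = 175
radius_2 = 45
center_x_3 = 30
center_y_3 = 445
radius_3 = 15
px0_4 = 450
py0_4 = 370
px1_4 = 560
py1_4 = 490
px0_5 = 360
py0_5 = 185
center_x_6 = 190
center_y_6 = 110
radius_6 = 70
px2_7 = 370
py2_7 = 205
center_x_8 = 350
center_y_8 = 500
radius_8 = 60
px0_9 = 60
py0_9 = 405
px1_9 = 185
py1_9 = 495
py0_10 = 145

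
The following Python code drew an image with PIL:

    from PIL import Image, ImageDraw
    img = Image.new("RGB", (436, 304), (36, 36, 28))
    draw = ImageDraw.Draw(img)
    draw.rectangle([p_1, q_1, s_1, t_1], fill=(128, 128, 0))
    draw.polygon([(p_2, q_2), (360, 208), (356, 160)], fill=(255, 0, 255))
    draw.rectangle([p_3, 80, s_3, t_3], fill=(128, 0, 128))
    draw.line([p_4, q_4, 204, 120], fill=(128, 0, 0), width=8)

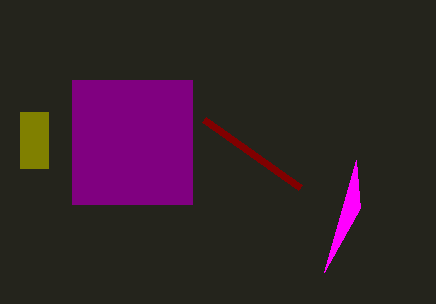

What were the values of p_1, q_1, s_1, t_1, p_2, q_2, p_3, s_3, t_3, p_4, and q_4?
p_1 = 20
q_1 = 112
s_1 = 48
t_1 = 168
p_2 = 324
q_2 = 272
p_3 = 72
s_3 = 192
t_3 = 204
p_4 = 300
q_4 = 188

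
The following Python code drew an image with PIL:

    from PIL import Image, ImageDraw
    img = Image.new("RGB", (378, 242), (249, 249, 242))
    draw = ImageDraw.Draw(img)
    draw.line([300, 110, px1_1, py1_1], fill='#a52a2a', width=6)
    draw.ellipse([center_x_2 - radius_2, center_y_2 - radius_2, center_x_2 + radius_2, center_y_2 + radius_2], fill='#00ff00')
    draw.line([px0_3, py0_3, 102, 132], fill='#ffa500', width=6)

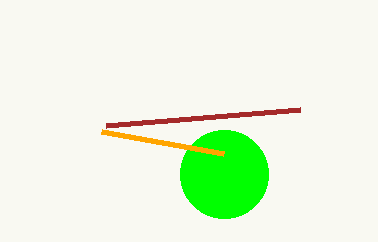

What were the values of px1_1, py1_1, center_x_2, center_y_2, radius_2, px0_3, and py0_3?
px1_1 = 106; py1_1 = 126; center_x_2 = 224; center_y_2 = 174; radius_2 = 44; px0_3 = 224; py0_3 = 154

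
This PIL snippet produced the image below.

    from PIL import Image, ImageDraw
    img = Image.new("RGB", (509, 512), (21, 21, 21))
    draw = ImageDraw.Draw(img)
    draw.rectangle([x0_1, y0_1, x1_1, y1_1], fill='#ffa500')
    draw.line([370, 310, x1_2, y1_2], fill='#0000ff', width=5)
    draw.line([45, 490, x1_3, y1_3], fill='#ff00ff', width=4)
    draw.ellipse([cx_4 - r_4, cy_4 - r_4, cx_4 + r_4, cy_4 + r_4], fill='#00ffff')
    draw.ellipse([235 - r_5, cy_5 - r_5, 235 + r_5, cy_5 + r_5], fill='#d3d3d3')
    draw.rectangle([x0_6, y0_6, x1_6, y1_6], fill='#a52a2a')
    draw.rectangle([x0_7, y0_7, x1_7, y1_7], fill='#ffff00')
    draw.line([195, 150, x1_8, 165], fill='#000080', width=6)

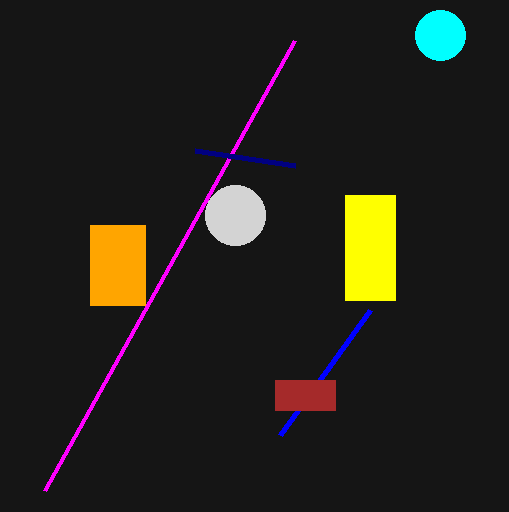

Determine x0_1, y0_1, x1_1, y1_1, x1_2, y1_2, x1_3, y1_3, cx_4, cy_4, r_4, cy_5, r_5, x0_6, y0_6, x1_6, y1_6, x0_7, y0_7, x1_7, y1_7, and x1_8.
x0_1 = 90; y0_1 = 225; x1_1 = 145; y1_1 = 305; x1_2 = 280; y1_2 = 435; x1_3 = 295; y1_3 = 40; cx_4 = 440; cy_4 = 35; r_4 = 25; cy_5 = 215; r_5 = 30; x0_6 = 275; y0_6 = 380; x1_6 = 335; y1_6 = 410; x0_7 = 345; y0_7 = 195; x1_7 = 395; y1_7 = 300; x1_8 = 295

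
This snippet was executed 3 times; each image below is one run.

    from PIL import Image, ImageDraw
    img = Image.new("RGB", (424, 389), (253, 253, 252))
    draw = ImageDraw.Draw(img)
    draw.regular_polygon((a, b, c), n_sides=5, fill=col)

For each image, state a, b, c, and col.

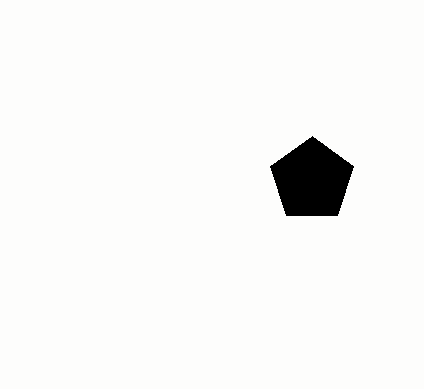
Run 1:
a = 312, b = 180, c = 44, col = 'black'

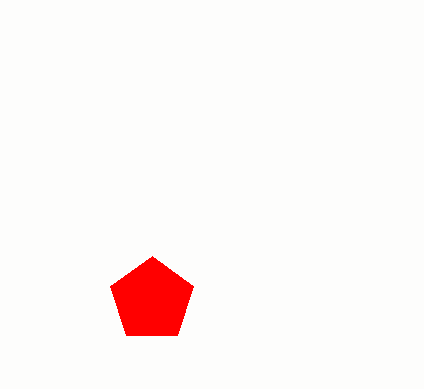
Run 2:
a = 152, b = 300, c = 44, col = 'red'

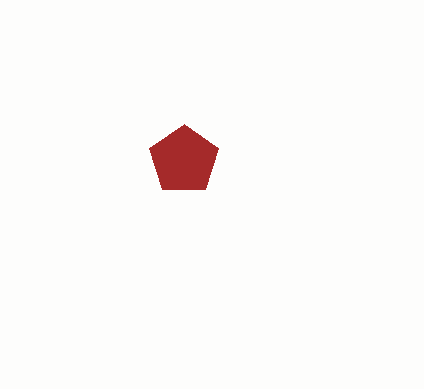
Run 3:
a = 184
b = 160
c = 36
col = 'brown'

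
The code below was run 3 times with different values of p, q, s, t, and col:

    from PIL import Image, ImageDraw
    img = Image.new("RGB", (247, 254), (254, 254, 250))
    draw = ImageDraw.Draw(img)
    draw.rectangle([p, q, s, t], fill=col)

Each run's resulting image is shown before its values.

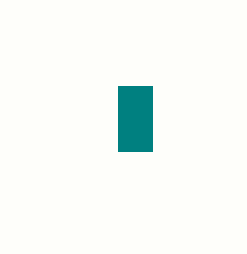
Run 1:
p = 118
q = 86
s = 152
t = 151
col = 'teal'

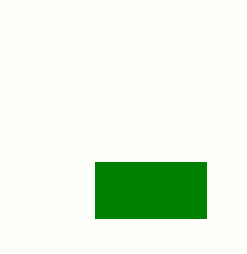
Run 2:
p = 95
q = 162
s = 206
t = 218
col = 'green'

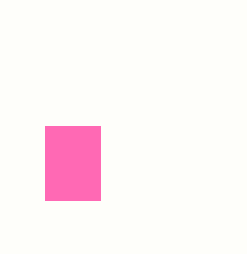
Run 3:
p = 45
q = 126
s = 100
t = 200
col = 'hotpink'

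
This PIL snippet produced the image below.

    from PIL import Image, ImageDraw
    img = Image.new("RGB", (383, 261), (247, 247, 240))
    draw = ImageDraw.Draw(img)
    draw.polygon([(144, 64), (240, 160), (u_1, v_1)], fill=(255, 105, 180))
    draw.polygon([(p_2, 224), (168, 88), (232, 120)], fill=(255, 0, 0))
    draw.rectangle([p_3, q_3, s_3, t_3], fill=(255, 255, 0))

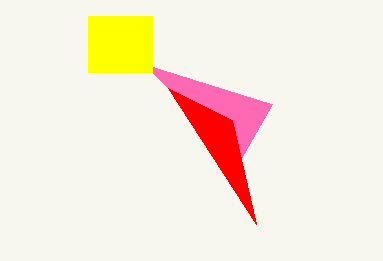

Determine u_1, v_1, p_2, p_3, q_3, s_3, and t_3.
u_1 = 272; v_1 = 104; p_2 = 256; p_3 = 88; q_3 = 16; s_3 = 152; t_3 = 72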